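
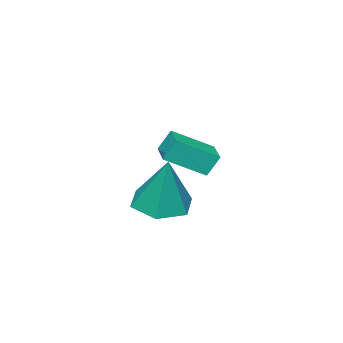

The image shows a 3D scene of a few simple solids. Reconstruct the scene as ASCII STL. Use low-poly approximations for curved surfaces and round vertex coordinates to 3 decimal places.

solid 
facet normal -0.182 -0.291 -0.939
outer loop
vertex 0.425 2.189 -2.277
vertex -0.458 2.659 -2.252
vertex 0.359 3.146 -2.561
endloop
endfacet
facet normal 0.975 0.122 0.185
outer loop
vertex 0.425 2.189 -2.277
vertex 0.359 3.146 -2.561
vertex -0.082 3.261 -0.308
endloop
endfacet
facet normal -0.182 -0.291 -0.939
outer loop
vertex 0.359 3.146 -2.561
vertex -0.458 2.659 -2.252
vertex -0.523 3.616 -2.536
endloop
endfacet
facet normal 0.471 0.881 0.047
outer loop
vertex 0.359 3.146 -2.561
vertex -0.523 3.616 -2.536
vertex -0.082 3.261 -0.308
endloop
endfacet
facet normal -0.182 -0.291 -0.939
outer loop
vertex -0.523 3.616 -2.536
vertex -0.458 2.659 -2.252
vertex -1.34 3.129 -2.227
endloop
endfacet
facet normal -0.435 0.872 0.225
outer loop
vertex -0.523 3.616 -2.536
vertex -1.34 3.129 -2.227
vertex -0.082 3.261 -0.308
endloop
endfacet
facet normal -0.181 -0.290 -0.940
outer loop
vertex -1.34 3.129 -2.227
vertex -0.458 2.659 -2.252
vertex -1.275 2.172 -1.944
endloop
endfacet
facet normal -0.835 0.103 0.540
outer loop
vertex -1.34 3.129 -2.227
vertex -1.275 2.172 -1.944
vertex -0.082 3.261 -0.308
endloop
endfacet
facet normal -0.181 -0.290 -0.940
outer loop
vertex -1.275 2.172 -1.944
vertex -0.458 2.659 -2.252
vertex -0.392 1.702 -1.969
endloop
endfacet
facet normal -0.330 -0.657 0.678
outer loop
vertex -1.275 2.172 -1.944
vertex -0.392 1.702 -1.969
vertex -0.082 3.261 -0.308
endloop
endfacet
facet normal -0.181 -0.290 -0.940
outer loop
vertex -0.392 1.702 -1.969
vertex -0.458 2.659 -2.252
vertex 0.425 2.189 -2.277
endloop
endfacet
facet normal 0.575 -0.648 0.500
outer loop
vertex -0.392 1.702 -1.969
vertex 0.425 2.189 -2.277
vertex -0.082 3.261 -0.308
endloop
endfacet
facet normal -0.652 0.585 -0.482
outer loop
vertex -4.804 1.201 -1.38
vertex -3.916 2.177 -1.398
vertex -4.494 0.904 -2.159
endloop
endfacet
facet normal -0.673 -0.739 0.014
outer loop
vertex -3.444 -0.037 -1.382
vertex -4.804 1.201 -1.38
vertex -4.494 0.904 -2.159
endloop
endfacet
facet normal -0.652 0.585 -0.483
outer loop
vertex -4.494 0.904 -2.159
vertex -3.916 2.177 -1.398
vertex -3.605 1.88 -2.178
endloop
endfacet
facet normal 0.348 -0.334 -0.876
outer loop
vertex -3.605 1.88 -2.178
vertex -3.444 -0.037 -1.382
vertex -4.494 0.904 -2.159
endloop
endfacet
facet normal -0.349 0.334 0.876
outer loop
vertex -4.804 1.201 -1.38
vertex -2.866 1.236 -0.621
vertex -3.916 2.177 -1.398
endloop
endfacet
facet normal -0.673 -0.739 0.013
outer loop
vertex -3.755 0.26 -0.602
vertex -4.804 1.201 -1.38
vertex -3.444 -0.037 -1.382
endloop
endfacet
facet normal -0.349 0.335 0.875
outer loop
vertex -3.755 0.26 -0.602
vertex -2.866 1.236 -0.621
vertex -4.804 1.201 -1.38
endloop
endfacet
facet normal 0.673 0.740 -0.013
outer loop
vertex -3.916 2.177 -1.398
vertex -2.866 1.236 -0.621
vertex -3.605 1.88 -2.178
endloop
endfacet
facet normal 0.349 -0.334 -0.875
outer loop
vertex -2.556 0.939 -1.4
vertex -3.444 -0.037 -1.382
vertex -3.605 1.88 -2.178
endloop
endfacet
facet normal 0.673 0.739 -0.014
outer loop
vertex -3.605 1.88 -2.178
vertex -2.866 1.236 -0.621
vertex -2.556 0.939 -1.4
endloop
endfacet
facet normal 0.652 -0.585 0.483
outer loop
vertex -2.556 0.939 -1.4
vertex -3.755 0.26 -0.602
vertex -3.444 -0.037 -1.382
endloop
endfacet
facet normal 0.652 -0.585 0.482
outer loop
vertex -2.866 1.236 -0.621
vertex -3.755 0.26 -0.602
vertex -2.556 0.939 -1.4
endloop
endfacet

endsolid


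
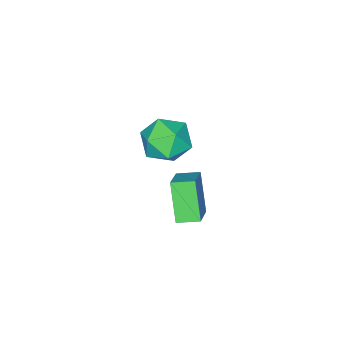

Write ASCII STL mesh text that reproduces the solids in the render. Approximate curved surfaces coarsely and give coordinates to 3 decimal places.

solid 
facet normal -0.717 -0.465 -0.520
outer loop
vertex 3.122 2.513 3.961
vertex 2.518 3.252 4.133
vertex 3.707 3.351 2.407
endloop
endfacet
facet normal 0.623 -0.762 -0.177
outer loop
vertex 4.782 4.048 3.187
vertex 3.122 2.513 3.961
vertex 3.707 3.351 2.407
endloop
endfacet
facet normal -0.717 -0.464 -0.520
outer loop
vertex 3.707 3.351 2.407
vertex 2.518 3.252 4.133
vertex 3.103 4.091 2.579
endloop
endfacet
facet normal 0.314 0.451 -0.836
outer loop
vertex 3.103 4.091 2.579
vertex 4.782 4.048 3.187
vertex 3.707 3.351 2.407
endloop
endfacet
facet normal -0.314 -0.451 0.836
outer loop
vertex 3.122 2.513 3.961
vertex 3.593 3.949 4.913
vertex 2.518 3.252 4.133
endloop
endfacet
facet normal 0.622 -0.762 -0.177
outer loop
vertex 4.197 3.209 4.741
vertex 3.122 2.513 3.961
vertex 4.782 4.048 3.187
endloop
endfacet
facet normal -0.314 -0.451 0.835
outer loop
vertex 4.197 3.209 4.741
vertex 3.593 3.949 4.913
vertex 3.122 2.513 3.961
endloop
endfacet
facet normal -0.623 0.762 0.177
outer loop
vertex 2.518 3.252 4.133
vertex 3.593 3.949 4.913
vertex 3.103 4.091 2.579
endloop
endfacet
facet normal 0.314 0.451 -0.835
outer loop
vertex 4.178 4.787 3.359
vertex 4.782 4.048 3.187
vertex 3.103 4.091 2.579
endloop
endfacet
facet normal -0.622 0.763 0.177
outer loop
vertex 3.103 4.091 2.579
vertex 3.593 3.949 4.913
vertex 4.178 4.787 3.359
endloop
endfacet
facet normal 0.716 0.464 0.520
outer loop
vertex 4.178 4.787 3.359
vertex 4.197 3.209 4.741
vertex 4.782 4.048 3.187
endloop
endfacet
facet normal 0.717 0.464 0.520
outer loop
vertex 3.593 3.949 4.913
vertex 4.197 3.209 4.741
vertex 4.178 4.787 3.359
endloop
endfacet
facet normal -0.447 0.716 0.536
outer loop
vertex -0.304 0.238 1.427
vertex -0.842 -0.62 2.125
vertex 0.258 -0.17 2.442
endloop
endfacet
facet normal 0.179 0.943 0.280
outer loop
vertex -0.304 0.238 1.427
vertex 0.258 -0.17 2.442
vertex 0.905 0.013 1.412
endloop
endfacet
facet normal 0.160 0.888 -0.431
outer loop
vertex -0.304 0.238 1.427
vertex 0.905 0.013 1.412
vertex 0.205 -0.324 0.458
endloop
endfacet
facet normal -0.478 0.627 -0.615
outer loop
vertex -0.304 0.238 1.427
vertex 0.205 -0.324 0.458
vertex -0.875 -0.715 0.899
endloop
endfacet
facet normal -0.853 0.521 -0.017
outer loop
vertex -0.304 0.238 1.427
vertex -0.875 -0.715 0.899
vertex -0.842 -0.62 2.125
endloop
endfacet
facet normal 0.688 0.505 0.522
outer loop
vertex 0.905 0.013 1.412
vertex 0.258 -0.17 2.442
vertex 1.115 -0.985 2.101
endloop
endfacet
facet normal -0.326 0.138 0.935
outer loop
vertex 0.258 -0.17 2.442
vertex -0.842 -0.62 2.125
vertex 0.035 -1.376 2.542
endloop
endfacet
facet normal -0.983 -0.179 0.040
outer loop
vertex -0.842 -0.62 2.125
vertex -0.875 -0.715 0.899
vertex -0.665 -1.713 1.588
endloop
endfacet
facet normal -0.376 -0.007 -0.927
outer loop
vertex -0.875 -0.715 0.899
vertex 0.205 -0.324 0.458
vertex -0.018 -1.53 0.558
endloop
endfacet
facet normal 0.657 0.415 -0.629
outer loop
vertex 0.205 -0.324 0.458
vertex 0.905 0.013 1.412
vertex 1.082 -1.08 0.875
endloop
endfacet
facet normal 0.478 -0.627 0.615
outer loop
vertex 0.544 -1.938 1.573
vertex 1.115 -0.985 2.101
vertex 0.035 -1.376 2.542
endloop
endfacet
facet normal -0.160 -0.888 0.431
outer loop
vertex 0.544 -1.938 1.573
vertex 0.035 -1.376 2.542
vertex -0.665 -1.713 1.588
endloop
endfacet
facet normal -0.179 -0.943 -0.280
outer loop
vertex 0.544 -1.938 1.573
vertex -0.665 -1.713 1.588
vertex -0.018 -1.53 0.558
endloop
endfacet
facet normal 0.447 -0.716 -0.536
outer loop
vertex 0.544 -1.938 1.573
vertex -0.018 -1.53 0.558
vertex 1.082 -1.08 0.875
endloop
endfacet
facet normal 0.853 -0.521 0.017
outer loop
vertex 0.544 -1.938 1.573
vertex 1.082 -1.08 0.875
vertex 1.115 -0.985 2.101
endloop
endfacet
facet normal 0.376 0.007 0.927
outer loop
vertex 0.035 -1.376 2.542
vertex 1.115 -0.985 2.101
vertex 0.258 -0.17 2.442
endloop
endfacet
facet normal -0.657 -0.415 0.629
outer loop
vertex -0.665 -1.713 1.588
vertex 0.035 -1.376 2.542
vertex -0.842 -0.62 2.125
endloop
endfacet
facet normal -0.688 -0.505 -0.522
outer loop
vertex -0.018 -1.53 0.558
vertex -0.665 -1.713 1.588
vertex -0.875 -0.715 0.899
endloop
endfacet
facet normal 0.326 -0.138 -0.935
outer loop
vertex 1.082 -1.08 0.875
vertex -0.018 -1.53 0.558
vertex 0.205 -0.324 0.458
endloop
endfacet
facet normal 0.983 0.179 -0.040
outer loop
vertex 1.115 -0.985 2.101
vertex 1.082 -1.08 0.875
vertex 0.905 0.013 1.412
endloop
endfacet

endsolid


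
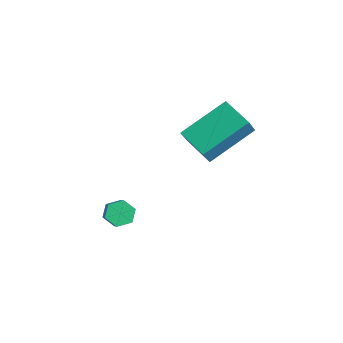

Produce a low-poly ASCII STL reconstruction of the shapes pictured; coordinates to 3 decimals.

solid 
facet normal -0.714 0.274 -0.645
outer loop
vertex -2.945 -0.729 -2.201
vertex -3.207 -0.449 -1.792
vertex -2.823 -0.19 -2.107
endloop
endfacet
facet normal 0.667 -0.021 -0.745
outer loop
vertex -2.945 -0.729 -2.201
vertex -2.823 -0.19 -2.107
vertex -2.211 -1.011 -1.536
endloop
endfacet
facet normal 0.665 -0.023 -0.746
outer loop
vertex -2.211 -1.011 -1.536
vertex -2.823 -0.19 -2.107
vertex -2.088 -0.473 -1.443
endloop
endfacet
facet normal 0.712 -0.275 0.646
outer loop
vertex -2.211 -1.011 -1.536
vertex -2.088 -0.473 -1.443
vertex -2.473 -0.731 -1.128
endloop
endfacet
facet normal -0.713 0.273 -0.645
outer loop
vertex -2.823 -0.19 -2.107
vertex -3.207 -0.449 -1.792
vertex -3.085 0.09 -1.699
endloop
endfacet
facet normal 0.523 0.822 -0.228
outer loop
vertex -2.823 -0.19 -2.107
vertex -3.085 0.09 -1.699
vertex -2.088 -0.473 -1.443
endloop
endfacet
facet normal 0.522 0.822 -0.228
outer loop
vertex -2.088 -0.473 -1.443
vertex -3.085 0.09 -1.699
vertex -2.35 -0.193 -1.034
endloop
endfacet
facet normal 0.713 -0.276 0.645
outer loop
vertex -2.088 -0.473 -1.443
vertex -2.35 -0.193 -1.034
vertex -2.473 -0.731 -1.128
endloop
endfacet
facet normal -0.713 0.273 -0.645
outer loop
vertex -3.085 0.09 -1.699
vertex -3.207 -0.449 -1.792
vertex -3.469 -0.169 -1.384
endloop
endfacet
facet normal -0.144 0.843 0.518
outer loop
vertex -3.085 0.09 -1.699
vertex -3.469 -0.169 -1.384
vertex -2.35 -0.193 -1.034
endloop
endfacet
facet normal -0.143 0.844 0.516
outer loop
vertex -2.35 -0.193 -1.034
vertex -3.469 -0.169 -1.384
vertex -2.735 -0.451 -0.719
endloop
endfacet
facet normal 0.713 -0.276 0.645
outer loop
vertex -2.35 -0.193 -1.034
vertex -2.735 -0.451 -0.719
vertex -2.473 -0.731 -1.128
endloop
endfacet
facet normal -0.712 0.275 -0.646
outer loop
vertex -3.469 -0.169 -1.384
vertex -3.207 -0.449 -1.792
vertex -3.592 -0.707 -1.477
endloop
endfacet
facet normal -0.666 0.023 0.745
outer loop
vertex -3.469 -0.169 -1.384
vertex -3.592 -0.707 -1.477
vertex -2.735 -0.451 -0.719
endloop
endfacet
facet normal -0.666 0.021 0.746
outer loop
vertex -2.735 -0.451 -0.719
vertex -3.592 -0.707 -1.477
vertex -2.857 -0.99 -0.813
endloop
endfacet
facet normal 0.714 -0.274 0.645
outer loop
vertex -2.735 -0.451 -0.719
vertex -2.857 -0.99 -0.813
vertex -2.473 -0.731 -1.128
endloop
endfacet
facet normal -0.713 0.276 -0.645
outer loop
vertex -3.592 -0.707 -1.477
vertex -3.207 -0.449 -1.792
vertex -3.33 -0.987 -1.886
endloop
endfacet
facet normal -0.522 -0.822 0.228
outer loop
vertex -3.592 -0.707 -1.477
vertex -3.33 -0.987 -1.886
vertex -2.857 -0.99 -0.813
endloop
endfacet
facet normal -0.523 -0.821 0.228
outer loop
vertex -2.857 -0.99 -0.813
vertex -3.33 -0.987 -1.886
vertex -2.595 -1.27 -1.221
endloop
endfacet
facet normal 0.713 -0.273 0.645
outer loop
vertex -2.857 -0.99 -0.813
vertex -2.595 -1.27 -1.221
vertex -2.473 -0.731 -1.128
endloop
endfacet
facet normal -0.713 0.276 -0.645
outer loop
vertex -3.33 -0.987 -1.886
vertex -3.207 -0.449 -1.792
vertex -2.945 -0.729 -2.201
endloop
endfacet
facet normal 0.143 -0.844 -0.517
outer loop
vertex -3.33 -0.987 -1.886
vertex -2.945 -0.729 -2.201
vertex -2.595 -1.27 -1.221
endloop
endfacet
facet normal 0.145 -0.844 -0.517
outer loop
vertex -2.595 -1.27 -1.221
vertex -2.945 -0.729 -2.201
vertex -2.211 -1.011 -1.536
endloop
endfacet
facet normal 0.713 -0.273 0.645
outer loop
vertex -2.595 -1.27 -1.221
vertex -2.211 -1.011 -1.536
vertex -2.473 -0.731 -1.128
endloop
endfacet
facet normal -0.942 -0.152 0.300
outer loop
vertex -3.194 3.939 2.579
vertex -3.537 4.413 1.743
vertex -3.226 2.107 1.553
endloop
endfacet
facet normal 0.336 -0.465 0.819
outer loop
vertex -1.983 2.307 1.157
vertex -3.194 3.939 2.579
vertex -3.226 2.107 1.553
endloop
endfacet
facet normal -0.942 -0.152 0.300
outer loop
vertex -3.226 2.107 1.553
vertex -3.537 4.413 1.743
vertex -3.569 2.581 0.717
endloop
endfacet
facet normal -0.015 -0.872 -0.488
outer loop
vertex -3.569 2.581 0.717
vertex -1.983 2.307 1.157
vertex -3.226 2.107 1.553
endloop
endfacet
facet normal 0.015 0.872 0.488
outer loop
vertex -3.194 3.939 2.579
vertex -2.294 4.613 1.347
vertex -3.537 4.413 1.743
endloop
endfacet
facet normal 0.336 -0.465 0.819
outer loop
vertex -1.951 4.139 2.183
vertex -3.194 3.939 2.579
vertex -1.983 2.307 1.157
endloop
endfacet
facet normal 0.015 0.872 0.488
outer loop
vertex -1.951 4.139 2.183
vertex -2.294 4.613 1.347
vertex -3.194 3.939 2.579
endloop
endfacet
facet normal -0.336 0.465 -0.819
outer loop
vertex -3.537 4.413 1.743
vertex -2.294 4.613 1.347
vertex -3.569 2.581 0.717
endloop
endfacet
facet normal -0.015 -0.872 -0.488
outer loop
vertex -2.326 2.781 0.321
vertex -1.983 2.307 1.157
vertex -3.569 2.581 0.717
endloop
endfacet
facet normal -0.336 0.465 -0.819
outer loop
vertex -3.569 2.581 0.717
vertex -2.294 4.613 1.347
vertex -2.326 2.781 0.321
endloop
endfacet
facet normal 0.942 0.152 -0.300
outer loop
vertex -2.326 2.781 0.321
vertex -1.951 4.139 2.183
vertex -1.983 2.307 1.157
endloop
endfacet
facet normal 0.942 0.152 -0.300
outer loop
vertex -2.294 4.613 1.347
vertex -1.951 4.139 2.183
vertex -2.326 2.781 0.321
endloop
endfacet

endsolid


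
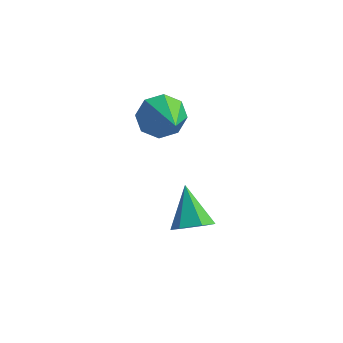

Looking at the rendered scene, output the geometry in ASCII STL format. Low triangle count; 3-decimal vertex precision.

solid 
facet normal -0.469 0.736 -0.488
outer loop
vertex -2.912 3.119 0.243
vertex -3.401 3.165 0.783
vertex -2.758 3.48 0.64
endloop
endfacet
facet normal 0.954 -0.092 -0.287
outer loop
vertex -2.912 3.119 0.243
vertex -2.758 3.48 0.64
vertex -2.619 1.935 1.597
endloop
endfacet
facet normal -0.469 0.736 -0.488
outer loop
vertex -2.758 3.48 0.64
vertex -3.401 3.165 0.783
vertex -2.981 3.657 1.121
endloop
endfacet
facet normal 0.906 0.278 0.318
outer loop
vertex -2.758 3.48 0.64
vertex -2.981 3.657 1.121
vertex -2.619 1.935 1.597
endloop
endfacet
facet normal -0.470 0.736 -0.488
outer loop
vertex -2.981 3.657 1.121
vertex -3.401 3.165 0.783
vertex -3.449 3.546 1.404
endloop
endfacet
facet normal 0.432 0.324 0.842
outer loop
vertex -2.981 3.657 1.121
vertex -3.449 3.546 1.404
vertex -2.619 1.935 1.597
endloop
endfacet
facet normal -0.468 0.737 -0.488
outer loop
vertex -3.449 3.546 1.404
vertex -3.401 3.165 0.783
vertex -3.89 3.212 1.323
endloop
endfacet
facet normal -0.194 0.018 0.981
outer loop
vertex -3.449 3.546 1.404
vertex -3.89 3.212 1.323
vertex -2.619 1.935 1.597
endloop
endfacet
facet normal -0.468 0.737 -0.488
outer loop
vertex -3.89 3.212 1.323
vertex -3.401 3.165 0.783
vertex -4.044 2.851 0.926
endloop
endfacet
facet normal -0.603 -0.460 0.652
outer loop
vertex -3.89 3.212 1.323
vertex -4.044 2.851 0.926
vertex -2.619 1.935 1.597
endloop
endfacet
facet normal -0.468 0.737 -0.487
outer loop
vertex -4.044 2.851 0.926
vertex -3.401 3.165 0.783
vertex -3.822 2.674 0.445
endloop
endfacet
facet normal -0.556 -0.830 0.049
outer loop
vertex -4.044 2.851 0.926
vertex -3.822 2.674 0.445
vertex -2.619 1.935 1.597
endloop
endfacet
facet normal -0.468 0.737 -0.487
outer loop
vertex -3.822 2.674 0.445
vertex -3.401 3.165 0.783
vertex -3.353 2.785 0.162
endloop
endfacet
facet normal -0.081 -0.875 -0.477
outer loop
vertex -3.822 2.674 0.445
vertex -3.353 2.785 0.162
vertex -2.619 1.935 1.597
endloop
endfacet
facet normal -0.469 0.737 -0.487
outer loop
vertex -3.353 2.785 0.162
vertex -3.401 3.165 0.783
vertex -2.912 3.119 0.243
endloop
endfacet
facet normal 0.544 -0.570 -0.616
outer loop
vertex -3.353 2.785 0.162
vertex -2.912 3.119 0.243
vertex -2.619 1.935 1.597
endloop
endfacet
facet normal 0.356 -0.635 -0.685
outer loop
vertex -1.511 1.982 -2.386
vertex -2.088 1.788 -2.506
vertex -1.849 2.264 -2.823
endloop
endfacet
facet normal 0.575 0.814 0.080
outer loop
vertex -1.511 1.982 -2.386
vertex -1.849 2.264 -2.823
vertex -2.572 2.652 -1.574
endloop
endfacet
facet normal 0.356 -0.635 -0.685
outer loop
vertex -1.849 2.264 -2.823
vertex -2.088 1.788 -2.506
vertex -2.426 2.07 -2.943
endloop
endfacet
facet normal -0.216 0.890 -0.401
outer loop
vertex -1.849 2.264 -2.823
vertex -2.426 2.07 -2.943
vertex -2.572 2.652 -1.574
endloop
endfacet
facet normal 0.356 -0.636 -0.685
outer loop
vertex -2.426 2.07 -2.943
vertex -2.088 1.788 -2.506
vertex -2.664 1.594 -2.625
endloop
endfacet
facet normal -0.923 0.308 -0.230
outer loop
vertex -2.426 2.07 -2.943
vertex -2.664 1.594 -2.625
vertex -2.572 2.652 -1.574
endloop
endfacet
facet normal 0.356 -0.636 -0.685
outer loop
vertex -2.664 1.594 -2.625
vertex -2.088 1.788 -2.506
vertex -2.327 1.312 -2.188
endloop
endfacet
facet normal -0.838 -0.347 0.422
outer loop
vertex -2.664 1.594 -2.625
vertex -2.327 1.312 -2.188
vertex -2.572 2.652 -1.574
endloop
endfacet
facet normal 0.355 -0.636 -0.685
outer loop
vertex -2.327 1.312 -2.188
vertex -2.088 1.788 -2.506
vertex -1.75 1.506 -2.069
endloop
endfacet
facet normal -0.044 -0.423 0.905
outer loop
vertex -2.327 1.312 -2.188
vertex -1.75 1.506 -2.069
vertex -2.572 2.652 -1.574
endloop
endfacet
facet normal 0.356 -0.635 -0.685
outer loop
vertex -1.75 1.506 -2.069
vertex -2.088 1.788 -2.506
vertex -1.511 1.982 -2.386
endloop
endfacet
facet normal 0.661 0.157 0.734
outer loop
vertex -1.75 1.506 -2.069
vertex -1.511 1.982 -2.386
vertex -2.572 2.652 -1.574
endloop
endfacet

endsolid


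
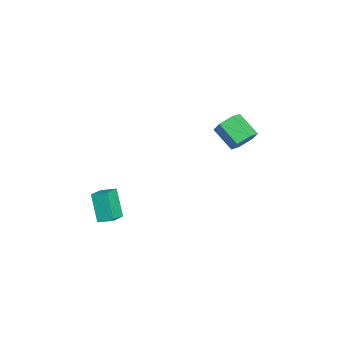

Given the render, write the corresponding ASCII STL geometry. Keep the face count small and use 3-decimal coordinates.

solid 
facet normal 0.617 0.569 -0.544
outer loop
vertex -1.401 3.882 -0.594
vertex -1.802 3.588 -1.357
vertex -2.115 4.331 -0.935
endloop
endfacet
facet normal 0.055 0.658 0.751
outer loop
vertex -1.401 3.882 -0.594
vertex -2.115 4.331 -0.935
vertex -2.437 2.926 0.319
endloop
endfacet
facet normal 0.056 0.658 0.751
outer loop
vertex -2.437 2.926 0.319
vertex -2.115 4.331 -0.935
vertex -3.152 3.375 -0.021
endloop
endfacet
facet normal -0.616 -0.569 0.544
outer loop
vertex -2.437 2.926 0.319
vertex -3.152 3.375 -0.021
vertex -2.838 2.632 -0.443
endloop
endfacet
facet normal 0.617 0.569 -0.544
outer loop
vertex -2.115 4.331 -0.935
vertex -1.802 3.588 -1.357
vertex -2.516 4.037 -1.697
endloop
endfacet
facet normal -0.652 0.756 0.051
outer loop
vertex -2.115 4.331 -0.935
vertex -2.516 4.037 -1.697
vertex -3.152 3.375 -0.021
endloop
endfacet
facet normal -0.652 0.756 0.051
outer loop
vertex -3.152 3.375 -0.021
vertex -2.516 4.037 -1.697
vertex -3.553 3.081 -0.784
endloop
endfacet
facet normal -0.617 -0.569 0.544
outer loop
vertex -3.152 3.375 -0.021
vertex -3.553 3.081 -0.784
vertex -2.838 2.632 -0.443
endloop
endfacet
facet normal 0.617 0.569 -0.544
outer loop
vertex -2.516 4.037 -1.697
vertex -1.802 3.588 -1.357
vertex -2.203 3.294 -2.119
endloop
endfacet
facet normal -0.708 0.099 -0.700
outer loop
vertex -2.516 4.037 -1.697
vertex -2.203 3.294 -2.119
vertex -3.553 3.081 -0.784
endloop
endfacet
facet normal -0.708 0.098 -0.700
outer loop
vertex -3.553 3.081 -0.784
vertex -2.203 3.294 -2.119
vertex -3.239 2.338 -1.206
endloop
endfacet
facet normal -0.617 -0.569 0.544
outer loop
vertex -3.553 3.081 -0.784
vertex -3.239 2.338 -1.206
vertex -2.838 2.632 -0.443
endloop
endfacet
facet normal 0.616 0.569 -0.544
outer loop
vertex -2.203 3.294 -2.119
vertex -1.802 3.588 -1.357
vertex -1.488 2.845 -1.779
endloop
endfacet
facet normal -0.056 -0.657 -0.751
outer loop
vertex -2.203 3.294 -2.119
vertex -1.488 2.845 -1.779
vertex -3.239 2.338 -1.206
endloop
endfacet
facet normal -0.055 -0.658 -0.751
outer loop
vertex -3.239 2.338 -1.206
vertex -1.488 2.845 -1.779
vertex -2.525 1.889 -0.865
endloop
endfacet
facet normal -0.617 -0.569 0.544
outer loop
vertex -3.239 2.338 -1.206
vertex -2.525 1.889 -0.865
vertex -2.838 2.632 -0.443
endloop
endfacet
facet normal 0.617 0.569 -0.544
outer loop
vertex -1.488 2.845 -1.779
vertex -1.802 3.588 -1.357
vertex -1.087 3.139 -1.016
endloop
endfacet
facet normal 0.652 -0.756 -0.051
outer loop
vertex -1.488 2.845 -1.779
vertex -1.087 3.139 -1.016
vertex -2.525 1.889 -0.865
endloop
endfacet
facet normal 0.652 -0.756 -0.051
outer loop
vertex -2.525 1.889 -0.865
vertex -1.087 3.139 -1.016
vertex -2.124 2.183 -0.103
endloop
endfacet
facet normal -0.617 -0.569 0.544
outer loop
vertex -2.525 1.889 -0.865
vertex -2.124 2.183 -0.103
vertex -2.838 2.632 -0.443
endloop
endfacet
facet normal 0.617 0.569 -0.544
outer loop
vertex -1.087 3.139 -1.016
vertex -1.802 3.588 -1.357
vertex -1.401 3.882 -0.594
endloop
endfacet
facet normal 0.707 -0.099 0.700
outer loop
vertex -1.087 3.139 -1.016
vertex -1.401 3.882 -0.594
vertex -2.124 2.183 -0.103
endloop
endfacet
facet normal 0.708 -0.099 0.699
outer loop
vertex -2.124 2.183 -0.103
vertex -1.401 3.882 -0.594
vertex -2.437 2.926 0.319
endloop
endfacet
facet normal -0.617 -0.569 0.544
outer loop
vertex -2.124 2.183 -0.103
vertex -2.437 2.926 0.319
vertex -2.838 2.632 -0.443
endloop
endfacet
facet normal -0.482 -0.183 0.857
outer loop
vertex 2.784 -4.833 -2.148
vertex 3.042 -3.969 -1.818
vertex 1.767 -4.35 -2.617
endloop
endfacet
facet normal -0.269 -0.900 -0.344
outer loop
vertex 2.658 -4.011 -4.202
vertex 2.784 -4.833 -2.148
vertex 1.767 -4.35 -2.617
endloop
endfacet
facet normal -0.482 -0.184 0.857
outer loop
vertex 1.767 -4.35 -2.617
vertex 3.042 -3.969 -1.818
vertex 2.024 -3.486 -2.287
endloop
endfacet
facet normal -0.834 0.395 -0.385
outer loop
vertex 2.024 -3.486 -2.287
vertex 2.658 -4.011 -4.202
vertex 1.767 -4.35 -2.617
endloop
endfacet
facet normal 0.834 -0.396 0.384
outer loop
vertex 2.784 -4.833 -2.148
vertex 3.933 -3.63 -3.403
vertex 3.042 -3.969 -1.818
endloop
endfacet
facet normal -0.269 -0.900 -0.344
outer loop
vertex 3.676 -4.494 -3.733
vertex 2.784 -4.833 -2.148
vertex 2.658 -4.011 -4.202
endloop
endfacet
facet normal 0.834 -0.395 0.385
outer loop
vertex 3.676 -4.494 -3.733
vertex 3.933 -3.63 -3.403
vertex 2.784 -4.833 -2.148
endloop
endfacet
facet normal 0.269 0.900 0.344
outer loop
vertex 3.042 -3.969 -1.818
vertex 3.933 -3.63 -3.403
vertex 2.024 -3.486 -2.287
endloop
endfacet
facet normal -0.834 0.396 -0.385
outer loop
vertex 2.916 -3.147 -3.872
vertex 2.658 -4.011 -4.202
vertex 2.024 -3.486 -2.287
endloop
endfacet
facet normal 0.269 0.900 0.344
outer loop
vertex 2.024 -3.486 -2.287
vertex 3.933 -3.63 -3.403
vertex 2.916 -3.147 -3.872
endloop
endfacet
facet normal 0.482 0.183 -0.857
outer loop
vertex 2.916 -3.147 -3.872
vertex 3.676 -4.494 -3.733
vertex 2.658 -4.011 -4.202
endloop
endfacet
facet normal 0.482 0.184 -0.857
outer loop
vertex 3.933 -3.63 -3.403
vertex 3.676 -4.494 -3.733
vertex 2.916 -3.147 -3.872
endloop
endfacet

endsolid


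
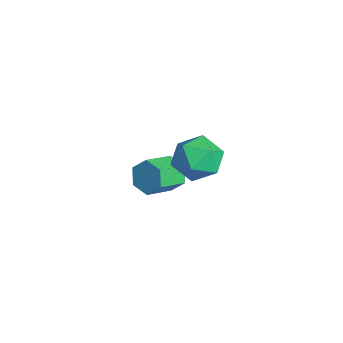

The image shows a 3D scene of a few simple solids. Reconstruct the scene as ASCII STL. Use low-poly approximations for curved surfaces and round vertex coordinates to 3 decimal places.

solid 
facet normal 0.004 0.073 0.997
outer loop
vertex 0.824 2.457 1.807
vertex 1.396 1.443 1.879
vertex 1.991 2.444 1.803
endloop
endfacet
facet normal 0.010 0.720 0.694
outer loop
vertex 0.824 2.457 1.807
vertex 1.991 2.444 1.803
vertex 1.413 3.153 1.077
endloop
endfacet
facet normal -0.568 0.774 0.280
outer loop
vertex 0.824 2.457 1.807
vertex 1.413 3.153 1.077
vertex 0.461 2.589 0.705
endloop
endfacet
facet normal -0.931 0.162 0.326
outer loop
vertex 0.824 2.457 1.807
vertex 0.461 2.589 0.705
vertex 0.451 1.532 1.201
endloop
endfacet
facet normal -0.578 -0.271 0.770
outer loop
vertex 0.824 2.457 1.807
vertex 0.451 1.532 1.201
vertex 1.396 1.443 1.879
endloop
endfacet
facet normal 0.587 0.761 0.276
outer loop
vertex 1.413 3.153 1.077
vertex 1.991 2.444 1.803
vertex 2.349 2.568 0.699
endloop
endfacet
facet normal 0.576 -0.284 0.766
outer loop
vertex 1.991 2.444 1.803
vertex 1.396 1.443 1.879
vertex 2.339 1.511 1.195
endloop
endfacet
facet normal -0.365 -0.841 0.398
outer loop
vertex 1.396 1.443 1.879
vertex 0.451 1.532 1.201
vertex 1.387 0.947 0.823
endloop
endfacet
facet normal -0.937 -0.141 -0.320
outer loop
vertex 0.451 1.532 1.201
vertex 0.461 2.589 0.705
vertex 0.809 1.656 0.097
endloop
endfacet
facet normal -0.349 0.850 -0.396
outer loop
vertex 0.461 2.589 0.705
vertex 1.413 3.153 1.077
vertex 1.404 2.657 0.021
endloop
endfacet
facet normal 0.931 -0.162 -0.326
outer loop
vertex 1.976 1.643 0.093
vertex 2.349 2.568 0.699
vertex 2.339 1.511 1.195
endloop
endfacet
facet normal 0.568 -0.774 -0.280
outer loop
vertex 1.976 1.643 0.093
vertex 2.339 1.511 1.195
vertex 1.387 0.947 0.823
endloop
endfacet
facet normal -0.010 -0.720 -0.694
outer loop
vertex 1.976 1.643 0.093
vertex 1.387 0.947 0.823
vertex 0.809 1.656 0.097
endloop
endfacet
facet normal -0.004 -0.073 -0.997
outer loop
vertex 1.976 1.643 0.093
vertex 0.809 1.656 0.097
vertex 1.404 2.657 0.021
endloop
endfacet
facet normal 0.578 0.271 -0.770
outer loop
vertex 1.976 1.643 0.093
vertex 1.404 2.657 0.021
vertex 2.349 2.568 0.699
endloop
endfacet
facet normal 0.937 0.141 0.320
outer loop
vertex 2.339 1.511 1.195
vertex 2.349 2.568 0.699
vertex 1.991 2.444 1.803
endloop
endfacet
facet normal 0.349 -0.850 0.396
outer loop
vertex 1.387 0.947 0.823
vertex 2.339 1.511 1.195
vertex 1.396 1.443 1.879
endloop
endfacet
facet normal -0.587 -0.761 -0.276
outer loop
vertex 0.809 1.656 0.097
vertex 1.387 0.947 0.823
vertex 0.451 1.532 1.201
endloop
endfacet
facet normal -0.576 0.284 -0.766
outer loop
vertex 1.404 2.657 0.021
vertex 0.809 1.656 0.097
vertex 0.461 2.589 0.705
endloop
endfacet
facet normal 0.365 0.841 -0.398
outer loop
vertex 2.349 2.568 0.699
vertex 1.404 2.657 0.021
vertex 1.413 3.153 1.077
endloop
endfacet
facet normal -0.434 0.805 -0.404
outer loop
vertex -2.935 2.295 -5.008
vertex -3.407 2.414 -4.263
vertex -2.61 2.8 -4.351
endloop
endfacet
facet normal 0.824 0.173 -0.540
outer loop
vertex -2.935 2.295 -5.008
vertex -2.61 2.8 -4.351
vertex -2.241 1.007 -4.362
endloop
endfacet
facet normal 0.824 0.173 -0.540
outer loop
vertex -2.241 1.007 -4.362
vertex -2.61 2.8 -4.351
vertex -1.916 1.511 -3.705
endloop
endfacet
facet normal 0.434 -0.806 0.403
outer loop
vertex -2.241 1.007 -4.362
vertex -1.916 1.511 -3.705
vertex -2.713 1.126 -3.617
endloop
endfacet
facet normal -0.434 0.805 -0.404
outer loop
vertex -2.61 2.8 -4.351
vertex -3.407 2.414 -4.263
vertex -3.082 2.919 -3.606
endloop
endfacet
facet normal 0.728 0.577 0.369
outer loop
vertex -2.61 2.8 -4.351
vertex -3.082 2.919 -3.606
vertex -1.916 1.511 -3.705
endloop
endfacet
facet normal 0.728 0.577 0.369
outer loop
vertex -1.916 1.511 -3.705
vertex -3.082 2.919 -3.606
vertex -2.388 1.63 -2.96
endloop
endfacet
facet normal 0.434 -0.806 0.403
outer loop
vertex -1.916 1.511 -3.705
vertex -2.388 1.63 -2.96
vertex -2.713 1.126 -3.617
endloop
endfacet
facet normal -0.434 0.805 -0.404
outer loop
vertex -3.082 2.919 -3.606
vertex -3.407 2.414 -4.263
vertex -3.879 2.533 -3.518
endloop
endfacet
facet normal -0.095 0.404 0.910
outer loop
vertex -3.082 2.919 -3.606
vertex -3.879 2.533 -3.518
vertex -2.388 1.63 -2.96
endloop
endfacet
facet normal -0.095 0.405 0.909
outer loop
vertex -2.388 1.63 -2.96
vertex -3.879 2.533 -3.518
vertex -3.185 1.245 -2.872
endloop
endfacet
facet normal 0.434 -0.806 0.403
outer loop
vertex -2.388 1.63 -2.96
vertex -3.185 1.245 -2.872
vertex -2.713 1.126 -3.617
endloop
endfacet
facet normal -0.434 0.806 -0.403
outer loop
vertex -3.879 2.533 -3.518
vertex -3.407 2.414 -4.263
vertex -4.204 2.029 -4.175
endloop
endfacet
facet normal -0.824 -0.173 0.540
outer loop
vertex -3.879 2.533 -3.518
vertex -4.204 2.029 -4.175
vertex -3.185 1.245 -2.872
endloop
endfacet
facet normal -0.824 -0.173 0.540
outer loop
vertex -3.185 1.245 -2.872
vertex -4.204 2.029 -4.175
vertex -3.51 0.74 -3.529
endloop
endfacet
facet normal 0.434 -0.805 0.404
outer loop
vertex -3.185 1.245 -2.872
vertex -3.51 0.74 -3.529
vertex -2.713 1.126 -3.617
endloop
endfacet
facet normal -0.434 0.806 -0.403
outer loop
vertex -4.204 2.029 -4.175
vertex -3.407 2.414 -4.263
vertex -3.732 1.91 -4.92
endloop
endfacet
facet normal -0.728 -0.577 -0.369
outer loop
vertex -4.204 2.029 -4.175
vertex -3.732 1.91 -4.92
vertex -3.51 0.74 -3.529
endloop
endfacet
facet normal -0.728 -0.577 -0.369
outer loop
vertex -3.51 0.74 -3.529
vertex -3.732 1.91 -4.92
vertex -3.038 0.621 -4.274
endloop
endfacet
facet normal 0.434 -0.805 0.404
outer loop
vertex -3.51 0.74 -3.529
vertex -3.038 0.621 -4.274
vertex -2.713 1.126 -3.617
endloop
endfacet
facet normal -0.434 0.806 -0.403
outer loop
vertex -3.732 1.91 -4.92
vertex -3.407 2.414 -4.263
vertex -2.935 2.295 -5.008
endloop
endfacet
facet normal 0.095 -0.405 -0.910
outer loop
vertex -3.732 1.91 -4.92
vertex -2.935 2.295 -5.008
vertex -3.038 0.621 -4.274
endloop
endfacet
facet normal 0.096 -0.405 -0.909
outer loop
vertex -3.038 0.621 -4.274
vertex -2.935 2.295 -5.008
vertex -2.241 1.007 -4.362
endloop
endfacet
facet normal 0.434 -0.805 0.404
outer loop
vertex -3.038 0.621 -4.274
vertex -2.241 1.007 -4.362
vertex -2.713 1.126 -3.617
endloop
endfacet

endsolid


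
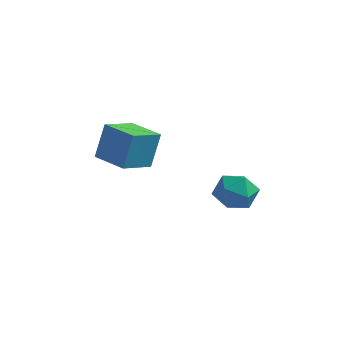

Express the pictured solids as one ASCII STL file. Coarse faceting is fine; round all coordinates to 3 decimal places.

solid 
facet normal -0.957 0.287 0.040
outer loop
vertex -3.254 0.026 -0.42
vertex -2.76 1.75 -0.947
vertex -3.497 -0.508 -2.395
endloop
endfacet
facet normal -0.264 -0.922 0.282
outer loop
vertex -1.62 -1.07 -2.473
vertex -3.254 0.026 -0.42
vertex -3.497 -0.508 -2.395
endloop
endfacet
facet normal -0.957 0.287 0.040
outer loop
vertex -3.497 -0.508 -2.395
vertex -2.76 1.75 -0.947
vertex -3.002 1.216 -2.922
endloop
endfacet
facet normal -0.117 -0.259 -0.959
outer loop
vertex -3.002 1.216 -2.922
vertex -1.62 -1.07 -2.473
vertex -3.497 -0.508 -2.395
endloop
endfacet
facet normal 0.117 0.259 0.959
outer loop
vertex -3.254 0.026 -0.42
vertex -0.883 1.188 -1.025
vertex -2.76 1.75 -0.947
endloop
endfacet
facet normal -0.265 -0.922 0.282
outer loop
vertex -1.378 -0.536 -0.498
vertex -3.254 0.026 -0.42
vertex -1.62 -1.07 -2.473
endloop
endfacet
facet normal 0.118 0.259 0.959
outer loop
vertex -1.378 -0.536 -0.498
vertex -0.883 1.188 -1.025
vertex -3.254 0.026 -0.42
endloop
endfacet
facet normal 0.264 0.922 -0.282
outer loop
vertex -2.76 1.75 -0.947
vertex -0.883 1.188 -1.025
vertex -3.002 1.216 -2.922
endloop
endfacet
facet normal -0.118 -0.259 -0.959
outer loop
vertex -1.126 0.654 -3.0
vertex -1.62 -1.07 -2.473
vertex -3.002 1.216 -2.922
endloop
endfacet
facet normal 0.265 0.922 -0.282
outer loop
vertex -3.002 1.216 -2.922
vertex -0.883 1.188 -1.025
vertex -1.126 0.654 -3.0
endloop
endfacet
facet normal 0.957 -0.286 -0.040
outer loop
vertex -1.126 0.654 -3.0
vertex -1.378 -0.536 -0.498
vertex -1.62 -1.07 -2.473
endloop
endfacet
facet normal 0.957 -0.287 -0.040
outer loop
vertex -0.883 1.188 -1.025
vertex -1.378 -0.536 -0.498
vertex -1.126 0.654 -3.0
endloop
endfacet
facet normal -0.639 0.595 0.486
outer loop
vertex 2.415 1.291 -3.695
vertex 2.641 0.715 -2.693
vertex 3.287 1.653 -2.992
endloop
endfacet
facet normal -0.340 0.939 -0.062
outer loop
vertex 2.415 1.291 -3.695
vertex 3.287 1.653 -2.992
vertex 3.442 1.632 -4.159
endloop
endfacet
facet normal -0.488 0.574 -0.658
outer loop
vertex 2.415 1.291 -3.695
vertex 3.442 1.632 -4.159
vertex 2.892 0.68 -4.582
endloop
endfacet
facet normal -0.879 0.006 -0.477
outer loop
vertex 2.415 1.291 -3.695
vertex 2.892 0.68 -4.582
vertex 2.397 0.114 -3.676
endloop
endfacet
facet normal -0.973 0.019 0.230
outer loop
vertex 2.415 1.291 -3.695
vertex 2.397 0.114 -3.676
vertex 2.641 0.715 -2.693
endloop
endfacet
facet normal 0.368 0.929 0.032
outer loop
vertex 3.442 1.632 -4.159
vertex 3.287 1.653 -2.992
vertex 4.303 1.266 -3.444
endloop
endfacet
facet normal -0.117 0.374 0.920
outer loop
vertex 3.287 1.653 -2.992
vertex 2.641 0.715 -2.693
vertex 3.808 0.7 -2.538
endloop
endfacet
facet normal -0.657 -0.559 0.505
outer loop
vertex 2.641 0.715 -2.693
vertex 2.397 0.114 -3.676
vertex 3.258 -0.252 -2.961
endloop
endfacet
facet normal -0.505 -0.580 -0.639
outer loop
vertex 2.397 0.114 -3.676
vertex 2.892 0.68 -4.582
vertex 3.413 -0.273 -4.128
endloop
endfacet
facet normal 0.128 0.340 -0.932
outer loop
vertex 2.892 0.68 -4.582
vertex 3.442 1.632 -4.159
vertex 4.059 0.665 -4.427
endloop
endfacet
facet normal 0.879 -0.006 0.477
outer loop
vertex 4.285 0.089 -3.425
vertex 4.303 1.266 -3.444
vertex 3.808 0.7 -2.538
endloop
endfacet
facet normal 0.488 -0.574 0.658
outer loop
vertex 4.285 0.089 -3.425
vertex 3.808 0.7 -2.538
vertex 3.258 -0.252 -2.961
endloop
endfacet
facet normal 0.340 -0.939 0.062
outer loop
vertex 4.285 0.089 -3.425
vertex 3.258 -0.252 -2.961
vertex 3.413 -0.273 -4.128
endloop
endfacet
facet normal 0.639 -0.595 -0.486
outer loop
vertex 4.285 0.089 -3.425
vertex 3.413 -0.273 -4.128
vertex 4.059 0.665 -4.427
endloop
endfacet
facet normal 0.973 -0.019 -0.230
outer loop
vertex 4.285 0.089 -3.425
vertex 4.059 0.665 -4.427
vertex 4.303 1.266 -3.444
endloop
endfacet
facet normal 0.505 0.580 0.639
outer loop
vertex 3.808 0.7 -2.538
vertex 4.303 1.266 -3.444
vertex 3.287 1.653 -2.992
endloop
endfacet
facet normal -0.128 -0.340 0.932
outer loop
vertex 3.258 -0.252 -2.961
vertex 3.808 0.7 -2.538
vertex 2.641 0.715 -2.693
endloop
endfacet
facet normal -0.368 -0.929 -0.032
outer loop
vertex 3.413 -0.273 -4.128
vertex 3.258 -0.252 -2.961
vertex 2.397 0.114 -3.676
endloop
endfacet
facet normal 0.117 -0.374 -0.920
outer loop
vertex 4.059 0.665 -4.427
vertex 3.413 -0.273 -4.128
vertex 2.892 0.68 -4.582
endloop
endfacet
facet normal 0.657 0.559 -0.505
outer loop
vertex 4.303 1.266 -3.444
vertex 4.059 0.665 -4.427
vertex 3.442 1.632 -4.159
endloop
endfacet

endsolid


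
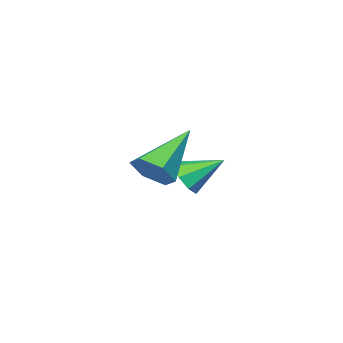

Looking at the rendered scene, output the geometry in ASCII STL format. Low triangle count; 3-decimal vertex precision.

solid 
facet normal 0.620 -0.574 -0.535
outer loop
vertex 1.5 -2.034 -3.819
vertex 1.161 -2.561 -3.647
vertex 1.131 -2.136 -4.137
endloop
endfacet
facet normal -0.035 0.963 -0.268
outer loop
vertex 1.5 -2.034 -3.819
vertex 1.131 -2.136 -4.137
vertex 0.379 -1.839 -2.973
endloop
endfacet
facet normal 0.620 -0.573 -0.535
outer loop
vertex 1.131 -2.136 -4.137
vertex 1.161 -2.561 -3.647
vertex 0.78 -2.487 -4.168
endloop
endfacet
facet normal -0.575 0.622 -0.531
outer loop
vertex 1.131 -2.136 -4.137
vertex 0.78 -2.487 -4.168
vertex 0.379 -1.839 -2.973
endloop
endfacet
facet normal 0.622 -0.571 -0.536
outer loop
vertex 0.78 -2.487 -4.168
vertex 1.161 -2.561 -3.647
vertex 0.653 -2.882 -3.894
endloop
endfacet
facet normal -0.936 0.060 -0.347
outer loop
vertex 0.78 -2.487 -4.168
vertex 0.653 -2.882 -3.894
vertex 0.379 -1.839 -2.973
endloop
endfacet
facet normal 0.622 -0.572 -0.535
outer loop
vertex 0.653 -2.882 -3.894
vertex 1.161 -2.561 -3.647
vertex 0.823 -3.089 -3.475
endloop
endfacet
facet normal -0.904 -0.391 0.174
outer loop
vertex 0.653 -2.882 -3.894
vertex 0.823 -3.089 -3.475
vertex 0.379 -1.839 -2.973
endloop
endfacet
facet normal 0.622 -0.572 -0.535
outer loop
vertex 0.823 -3.089 -3.475
vertex 1.161 -2.561 -3.647
vertex 1.191 -2.987 -3.156
endloop
endfacet
facet normal -0.500 -0.470 0.727
outer loop
vertex 0.823 -3.089 -3.475
vertex 1.191 -2.987 -3.156
vertex 0.379 -1.839 -2.973
endloop
endfacet
facet normal 0.621 -0.573 -0.535
outer loop
vertex 1.191 -2.987 -3.156
vertex 1.161 -2.561 -3.647
vertex 1.542 -2.635 -3.125
endloop
endfacet
facet normal 0.041 -0.129 0.991
outer loop
vertex 1.191 -2.987 -3.156
vertex 1.542 -2.635 -3.125
vertex 0.379 -1.839 -2.973
endloop
endfacet
facet normal 0.620 -0.574 -0.534
outer loop
vertex 1.542 -2.635 -3.125
vertex 1.161 -2.561 -3.647
vertex 1.67 -2.241 -3.4
endloop
endfacet
facet normal 0.402 0.433 0.807
outer loop
vertex 1.542 -2.635 -3.125
vertex 1.67 -2.241 -3.4
vertex 0.379 -1.839 -2.973
endloop
endfacet
facet normal 0.620 -0.574 -0.535
outer loop
vertex 1.67 -2.241 -3.4
vertex 1.161 -2.561 -3.647
vertex 1.5 -2.034 -3.819
endloop
endfacet
facet normal 0.370 0.884 0.287
outer loop
vertex 1.67 -2.241 -3.4
vertex 1.5 -2.034 -3.819
vertex 0.379 -1.839 -2.973
endloop
endfacet
facet normal 0.814 0.134 -0.566
outer loop
vertex 4.754 -0.186 -1.264
vertex 4.362 -0.149 -1.819
vertex 4.512 0.415 -1.47
endloop
endfacet
facet normal 0.183 0.384 0.905
outer loop
vertex 4.754 -0.186 -1.264
vertex 4.512 0.415 -1.47
vertex 2.898 -0.391 -0.801
endloop
endfacet
facet normal 0.814 0.134 -0.566
outer loop
vertex 4.512 0.415 -1.47
vertex 4.362 -0.149 -1.819
vertex 4.12 0.452 -2.025
endloop
endfacet
facet normal -0.328 0.899 0.292
outer loop
vertex 4.512 0.415 -1.47
vertex 4.12 0.452 -2.025
vertex 2.898 -0.391 -0.801
endloop
endfacet
facet normal 0.814 0.134 -0.565
outer loop
vertex 4.12 0.452 -2.025
vertex 4.362 -0.149 -1.819
vertex 3.971 -0.112 -2.374
endloop
endfacet
facet normal -0.765 0.473 -0.438
outer loop
vertex 4.12 0.452 -2.025
vertex 3.971 -0.112 -2.374
vertex 2.898 -0.391 -0.801
endloop
endfacet
facet normal 0.814 0.134 -0.565
outer loop
vertex 3.971 -0.112 -2.374
vertex 4.362 -0.149 -1.819
vertex 4.213 -0.713 -2.168
endloop
endfacet
facet normal -0.690 -0.467 -0.553
outer loop
vertex 3.971 -0.112 -2.374
vertex 4.213 -0.713 -2.168
vertex 2.898 -0.391 -0.801
endloop
endfacet
facet normal 0.814 0.135 -0.566
outer loop
vertex 4.213 -0.713 -2.168
vertex 4.362 -0.149 -1.819
vertex 4.605 -0.75 -1.613
endloop
endfacet
facet normal -0.178 -0.982 0.060
outer loop
vertex 4.213 -0.713 -2.168
vertex 4.605 -0.75 -1.613
vertex 2.898 -0.391 -0.801
endloop
endfacet
facet normal 0.814 0.135 -0.566
outer loop
vertex 4.605 -0.75 -1.613
vertex 4.362 -0.149 -1.819
vertex 4.754 -0.186 -1.264
endloop
endfacet
facet normal 0.258 -0.557 0.789
outer loop
vertex 4.605 -0.75 -1.613
vertex 4.754 -0.186 -1.264
vertex 2.898 -0.391 -0.801
endloop
endfacet

endsolid


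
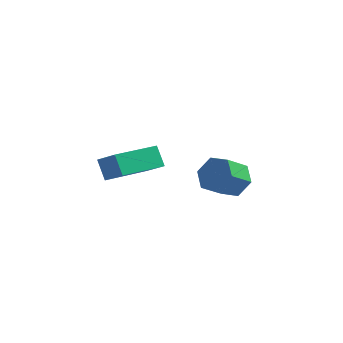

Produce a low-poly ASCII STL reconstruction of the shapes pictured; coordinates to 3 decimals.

solid 
facet normal 0.390 0.711 -0.585
outer loop
vertex 1.191 -0.432 3.543
vertex 0.464 -0.181 3.364
vertex 0.845 0.122 3.986
endloop
endfacet
facet normal 0.810 0.038 0.586
outer loop
vertex 1.191 -0.432 3.543
vertex 0.845 0.122 3.986
vertex 0.743 -1.251 4.215
endloop
endfacet
facet normal 0.810 0.038 0.586
outer loop
vertex 0.743 -1.251 4.215
vertex 0.845 0.122 3.986
vertex 0.396 -0.696 4.659
endloop
endfacet
facet normal -0.390 -0.711 0.584
outer loop
vertex 0.743 -1.251 4.215
vertex 0.396 -0.696 4.659
vertex 0.016 -0.999 4.036
endloop
endfacet
facet normal 0.390 0.711 -0.585
outer loop
vertex 0.845 0.122 3.986
vertex 0.464 -0.181 3.364
vertex 0.118 0.373 3.807
endloop
endfacet
facet normal 0.025 0.627 0.779
outer loop
vertex 0.845 0.122 3.986
vertex 0.118 0.373 3.807
vertex 0.396 -0.696 4.659
endloop
endfacet
facet normal 0.024 0.627 0.779
outer loop
vertex 0.396 -0.696 4.659
vertex 0.118 0.373 3.807
vertex -0.331 -0.445 4.479
endloop
endfacet
facet normal -0.390 -0.712 0.584
outer loop
vertex 0.396 -0.696 4.659
vertex -0.331 -0.445 4.479
vertex 0.016 -0.999 4.036
endloop
endfacet
facet normal 0.390 0.711 -0.585
outer loop
vertex 0.118 0.373 3.807
vertex 0.464 -0.181 3.364
vertex -0.263 0.071 3.185
endloop
endfacet
facet normal -0.784 0.590 0.194
outer loop
vertex 0.118 0.373 3.807
vertex -0.263 0.071 3.185
vertex -0.331 -0.445 4.479
endloop
endfacet
facet normal -0.785 0.588 0.193
outer loop
vertex -0.331 -0.445 4.479
vertex -0.263 0.071 3.185
vertex -0.711 -0.748 3.857
endloop
endfacet
facet normal -0.390 -0.712 0.585
outer loop
vertex -0.331 -0.445 4.479
vertex -0.711 -0.748 3.857
vertex 0.016 -0.999 4.036
endloop
endfacet
facet normal 0.390 0.711 -0.584
outer loop
vertex -0.263 0.071 3.185
vertex 0.464 -0.181 3.364
vertex 0.084 -0.484 2.741
endloop
endfacet
facet normal -0.810 -0.038 -0.586
outer loop
vertex -0.263 0.071 3.185
vertex 0.084 -0.484 2.741
vertex -0.711 -0.748 3.857
endloop
endfacet
facet normal -0.810 -0.037 -0.586
outer loop
vertex -0.711 -0.748 3.857
vertex 0.084 -0.484 2.741
vertex -0.365 -1.302 3.414
endloop
endfacet
facet normal -0.390 -0.711 0.585
outer loop
vertex -0.711 -0.748 3.857
vertex -0.365 -1.302 3.414
vertex 0.016 -0.999 4.036
endloop
endfacet
facet normal 0.390 0.712 -0.584
outer loop
vertex 0.084 -0.484 2.741
vertex 0.464 -0.181 3.364
vertex 0.811 -0.735 2.921
endloop
endfacet
facet normal -0.024 -0.627 -0.778
outer loop
vertex 0.084 -0.484 2.741
vertex 0.811 -0.735 2.921
vertex -0.365 -1.302 3.414
endloop
endfacet
facet normal -0.025 -0.627 -0.779
outer loop
vertex -0.365 -1.302 3.414
vertex 0.811 -0.735 2.921
vertex 0.362 -1.553 3.593
endloop
endfacet
facet normal -0.390 -0.711 0.585
outer loop
vertex -0.365 -1.302 3.414
vertex 0.362 -1.553 3.593
vertex 0.016 -0.999 4.036
endloop
endfacet
facet normal 0.390 0.712 -0.585
outer loop
vertex 0.811 -0.735 2.921
vertex 0.464 -0.181 3.364
vertex 1.191 -0.432 3.543
endloop
endfacet
facet normal 0.785 -0.589 -0.193
outer loop
vertex 0.811 -0.735 2.921
vertex 1.191 -0.432 3.543
vertex 0.362 -1.553 3.593
endloop
endfacet
facet normal 0.784 -0.589 -0.195
outer loop
vertex 0.362 -1.553 3.593
vertex 1.191 -0.432 3.543
vertex 0.743 -1.251 4.215
endloop
endfacet
facet normal -0.390 -0.711 0.585
outer loop
vertex 0.362 -1.553 3.593
vertex 0.743 -1.251 4.215
vertex 0.016 -0.999 4.036
endloop
endfacet
facet normal -0.455 0.369 0.811
outer loop
vertex -3.99 -0.452 3.869
vertex -3.059 1.308 3.591
vertex -4.827 -0.107 3.243
endloop
endfacet
facet normal -0.464 -0.875 0.138
outer loop
vertex -4.381 -0.468 2.449
vertex -3.99 -0.452 3.869
vertex -4.827 -0.107 3.243
endloop
endfacet
facet normal -0.454 0.368 0.811
outer loop
vertex -4.827 -0.107 3.243
vertex -3.059 1.308 3.591
vertex -3.896 1.652 2.966
endloop
endfacet
facet normal -0.760 0.313 -0.569
outer loop
vertex -3.896 1.652 2.966
vertex -4.381 -0.468 2.449
vertex -4.827 -0.107 3.243
endloop
endfacet
facet normal 0.761 -0.312 0.569
outer loop
vertex -3.99 -0.452 3.869
vertex -2.613 0.947 2.797
vertex -3.059 1.308 3.591
endloop
endfacet
facet normal -0.462 -0.876 0.137
outer loop
vertex -3.544 -0.812 3.074
vertex -3.99 -0.452 3.869
vertex -4.381 -0.468 2.449
endloop
endfacet
facet normal 0.761 -0.313 0.569
outer loop
vertex -3.544 -0.812 3.074
vertex -2.613 0.947 2.797
vertex -3.99 -0.452 3.869
endloop
endfacet
facet normal 0.463 0.876 -0.138
outer loop
vertex -3.059 1.308 3.591
vertex -2.613 0.947 2.797
vertex -3.896 1.652 2.966
endloop
endfacet
facet normal -0.761 0.313 -0.568
outer loop
vertex -3.45 1.292 2.171
vertex -4.381 -0.468 2.449
vertex -3.896 1.652 2.966
endloop
endfacet
facet normal 0.463 0.876 -0.137
outer loop
vertex -3.896 1.652 2.966
vertex -2.613 0.947 2.797
vertex -3.45 1.292 2.171
endloop
endfacet
facet normal 0.454 -0.368 -0.811
outer loop
vertex -3.45 1.292 2.171
vertex -3.544 -0.812 3.074
vertex -4.381 -0.468 2.449
endloop
endfacet
facet normal 0.455 -0.368 -0.811
outer loop
vertex -2.613 0.947 2.797
vertex -3.544 -0.812 3.074
vertex -3.45 1.292 2.171
endloop
endfacet

endsolid


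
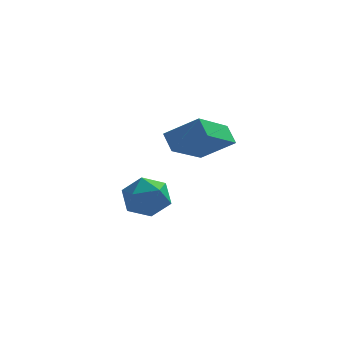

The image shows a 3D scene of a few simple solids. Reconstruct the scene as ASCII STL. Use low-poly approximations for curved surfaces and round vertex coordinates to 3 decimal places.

solid 
facet normal -0.830 0.066 -0.554
outer loop
vertex -1.287 -3.887 1.115
vertex -1.626 -3.401 1.681
vertex -0.513 -2.226 0.152
endloop
endfacet
facet normal 0.414 -0.593 -0.690
outer loop
vertex 0.666 -2.319 0.939
vertex -1.287 -3.887 1.115
vertex -0.513 -2.226 0.152
endloop
endfacet
facet normal -0.830 0.066 -0.554
outer loop
vertex -0.513 -2.226 0.152
vertex -1.626 -3.401 1.681
vertex -0.852 -1.74 0.718
endloop
endfacet
facet normal 0.374 0.802 -0.465
outer loop
vertex -0.852 -1.74 0.718
vertex 0.666 -2.319 0.939
vertex -0.513 -2.226 0.152
endloop
endfacet
facet normal -0.374 -0.802 0.465
outer loop
vertex -1.287 -3.887 1.115
vertex -0.447 -3.494 2.468
vertex -1.626 -3.401 1.681
endloop
endfacet
facet normal 0.414 -0.593 -0.690
outer loop
vertex -0.108 -3.98 1.902
vertex -1.287 -3.887 1.115
vertex 0.666 -2.319 0.939
endloop
endfacet
facet normal -0.374 -0.802 0.465
outer loop
vertex -0.108 -3.98 1.902
vertex -0.447 -3.494 2.468
vertex -1.287 -3.887 1.115
endloop
endfacet
facet normal -0.414 0.593 0.690
outer loop
vertex -1.626 -3.401 1.681
vertex -0.447 -3.494 2.468
vertex -0.852 -1.74 0.718
endloop
endfacet
facet normal 0.374 0.802 -0.465
outer loop
vertex 0.327 -1.833 1.505
vertex 0.666 -2.319 0.939
vertex -0.852 -1.74 0.718
endloop
endfacet
facet normal -0.414 0.593 0.690
outer loop
vertex -0.852 -1.74 0.718
vertex -0.447 -3.494 2.468
vertex 0.327 -1.833 1.505
endloop
endfacet
facet normal 0.830 -0.066 0.554
outer loop
vertex 0.327 -1.833 1.505
vertex -0.108 -3.98 1.902
vertex 0.666 -2.319 0.939
endloop
endfacet
facet normal 0.830 -0.066 0.554
outer loop
vertex -0.447 -3.494 2.468
vertex -0.108 -3.98 1.902
vertex 0.327 -1.833 1.505
endloop
endfacet
facet normal -0.603 0.472 0.643
outer loop
vertex -2.755 -0.362 -2.003
vertex -3.375 -1.09 -2.05
vertex -2.679 -1.095 -1.393
endloop
endfacet
facet normal 0.079 0.642 0.762
outer loop
vertex -2.755 -0.362 -2.003
vertex -2.679 -1.095 -1.393
vertex -1.894 -0.72 -1.79
endloop
endfacet
facet normal 0.344 0.925 0.164
outer loop
vertex -2.755 -0.362 -2.003
vertex -1.894 -0.72 -1.79
vertex -2.104 -0.482 -2.693
endloop
endfacet
facet normal -0.175 0.929 -0.327
outer loop
vertex -2.755 -0.362 -2.003
vertex -2.104 -0.482 -2.693
vertex -3.019 -0.711 -2.854
endloop
endfacet
facet normal -0.760 0.649 -0.030
outer loop
vertex -2.755 -0.362 -2.003
vertex -3.019 -0.711 -2.854
vertex -3.375 -1.09 -2.05
endloop
endfacet
facet normal 0.436 0.040 0.899
outer loop
vertex -1.894 -0.72 -1.79
vertex -2.679 -1.095 -1.393
vertex -1.981 -1.669 -1.706
endloop
endfacet
facet normal -0.668 -0.236 0.706
outer loop
vertex -2.679 -1.095 -1.393
vertex -3.375 -1.09 -2.05
vertex -2.896 -1.898 -1.867
endloop
endfacet
facet normal -0.922 0.050 -0.384
outer loop
vertex -3.375 -1.09 -2.05
vertex -3.019 -0.711 -2.854
vertex -3.106 -1.66 -2.77
endloop
endfacet
facet normal 0.026 0.503 -0.864
outer loop
vertex -3.019 -0.711 -2.854
vertex -2.104 -0.482 -2.693
vertex -2.321 -1.285 -3.167
endloop
endfacet
facet normal 0.865 0.497 -0.070
outer loop
vertex -2.104 -0.482 -2.693
vertex -1.894 -0.72 -1.79
vertex -1.625 -1.29 -2.51
endloop
endfacet
facet normal 0.175 -0.929 0.327
outer loop
vertex -2.245 -2.018 -2.557
vertex -1.981 -1.669 -1.706
vertex -2.896 -1.898 -1.867
endloop
endfacet
facet normal -0.344 -0.925 -0.164
outer loop
vertex -2.245 -2.018 -2.557
vertex -2.896 -1.898 -1.867
vertex -3.106 -1.66 -2.77
endloop
endfacet
facet normal -0.079 -0.642 -0.762
outer loop
vertex -2.245 -2.018 -2.557
vertex -3.106 -1.66 -2.77
vertex -2.321 -1.285 -3.167
endloop
endfacet
facet normal 0.603 -0.472 -0.643
outer loop
vertex -2.245 -2.018 -2.557
vertex -2.321 -1.285 -3.167
vertex -1.625 -1.29 -2.51
endloop
endfacet
facet normal 0.760 -0.649 0.030
outer loop
vertex -2.245 -2.018 -2.557
vertex -1.625 -1.29 -2.51
vertex -1.981 -1.669 -1.706
endloop
endfacet
facet normal -0.026 -0.503 0.864
outer loop
vertex -2.896 -1.898 -1.867
vertex -1.981 -1.669 -1.706
vertex -2.679 -1.095 -1.393
endloop
endfacet
facet normal -0.865 -0.497 0.070
outer loop
vertex -3.106 -1.66 -2.77
vertex -2.896 -1.898 -1.867
vertex -3.375 -1.09 -2.05
endloop
endfacet
facet normal -0.436 -0.040 -0.899
outer loop
vertex -2.321 -1.285 -3.167
vertex -3.106 -1.66 -2.77
vertex -3.019 -0.711 -2.854
endloop
endfacet
facet normal 0.668 0.236 -0.706
outer loop
vertex -1.625 -1.29 -2.51
vertex -2.321 -1.285 -3.167
vertex -2.104 -0.482 -2.693
endloop
endfacet
facet normal 0.922 -0.050 0.384
outer loop
vertex -1.981 -1.669 -1.706
vertex -1.625 -1.29 -2.51
vertex -1.894 -0.72 -1.79
endloop
endfacet

endsolid


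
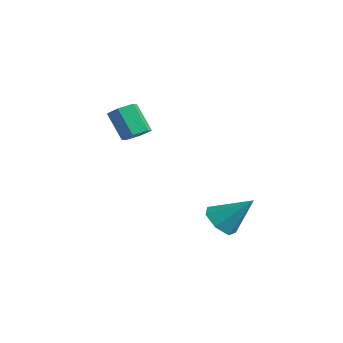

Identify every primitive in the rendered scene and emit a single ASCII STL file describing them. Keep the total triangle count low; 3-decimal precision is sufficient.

solid 
facet normal -0.527 -0.491 -0.693
outer loop
vertex 3.584 2.364 -2.259
vertex 3.155 1.852 -1.57
vertex 2.88 2.688 -1.953
endloop
endfacet
facet normal 0.292 0.911 -0.292
outer loop
vertex 3.584 2.364 -2.259
vertex 2.88 2.688 -1.953
vertex 4.205 2.828 -0.19
endloop
endfacet
facet normal -0.528 -0.491 -0.693
outer loop
vertex 2.88 2.688 -1.953
vertex 3.155 1.852 -1.57
vertex 2.383 2.382 -1.358
endloop
endfacet
facet normal -0.344 0.920 0.186
outer loop
vertex 2.88 2.688 -1.953
vertex 2.383 2.382 -1.358
vertex 4.205 2.828 -0.19
endloop
endfacet
facet normal -0.528 -0.491 -0.693
outer loop
vertex 2.383 2.382 -1.358
vertex 3.155 1.852 -1.57
vertex 2.468 1.677 -0.923
endloop
endfacet
facet normal -0.563 0.384 0.732
outer loop
vertex 2.383 2.382 -1.358
vertex 2.468 1.677 -0.923
vertex 4.205 2.828 -0.19
endloop
endfacet
facet normal -0.528 -0.490 -0.693
outer loop
vertex 2.468 1.677 -0.923
vertex 3.155 1.852 -1.57
vertex 3.069 1.103 -0.975
endloop
endfacet
facet normal -0.200 -0.294 0.935
outer loop
vertex 2.468 1.677 -0.923
vertex 3.069 1.103 -0.975
vertex 4.205 2.828 -0.19
endloop
endfacet
facet normal -0.528 -0.490 -0.693
outer loop
vertex 3.069 1.103 -0.975
vertex 3.155 1.852 -1.57
vertex 3.735 1.093 -1.475
endloop
endfacet
facet normal 0.473 -0.604 0.642
outer loop
vertex 3.069 1.103 -0.975
vertex 3.735 1.093 -1.475
vertex 4.205 2.828 -0.19
endloop
endfacet
facet normal -0.528 -0.490 -0.693
outer loop
vertex 3.735 1.093 -1.475
vertex 3.155 1.852 -1.57
vertex 3.964 1.654 -2.046
endloop
endfacet
facet normal 0.947 -0.311 0.074
outer loop
vertex 3.735 1.093 -1.475
vertex 3.964 1.654 -2.046
vertex 4.205 2.828 -0.19
endloop
endfacet
facet normal -0.528 -0.491 -0.693
outer loop
vertex 3.964 1.654 -2.046
vertex 3.155 1.852 -1.57
vertex 3.584 2.364 -2.259
endloop
endfacet
facet normal 0.867 0.362 -0.342
outer loop
vertex 3.964 1.654 -2.046
vertex 3.584 2.364 -2.259
vertex 4.205 2.828 -0.19
endloop
endfacet
facet normal 0.609 0.040 -0.792
outer loop
vertex -1.152 0.372 2.577
vertex -1.577 0.912 2.277
vertex -1.004 1.092 2.727
endloop
endfacet
facet normal 0.767 -0.278 0.578
outer loop
vertex -1.152 0.372 2.577
vertex -1.004 1.092 2.727
vertex -2.159 0.307 3.883
endloop
endfacet
facet normal 0.767 -0.278 0.578
outer loop
vertex -2.159 0.307 3.883
vertex -1.004 1.092 2.727
vertex -2.011 1.027 4.033
endloop
endfacet
facet normal -0.610 -0.039 0.791
outer loop
vertex -2.159 0.307 3.883
vertex -2.011 1.027 4.033
vertex -2.583 0.848 3.583
endloop
endfacet
facet normal 0.609 0.040 -0.792
outer loop
vertex -1.004 1.092 2.727
vertex -1.577 0.912 2.277
vertex -1.429 1.632 2.427
endloop
endfacet
facet normal 0.554 0.693 0.462
outer loop
vertex -1.004 1.092 2.727
vertex -1.429 1.632 2.427
vertex -2.011 1.027 4.033
endloop
endfacet
facet normal 0.556 0.691 0.462
outer loop
vertex -2.011 1.027 4.033
vertex -1.429 1.632 2.427
vertex -2.435 1.568 3.733
endloop
endfacet
facet normal -0.610 -0.039 0.791
outer loop
vertex -2.011 1.027 4.033
vertex -2.435 1.568 3.733
vertex -2.583 0.848 3.583
endloop
endfacet
facet normal 0.610 0.039 -0.791
outer loop
vertex -1.429 1.632 2.427
vertex -1.577 0.912 2.277
vertex -2.001 1.453 1.977
endloop
endfacet
facet normal -0.212 0.970 -0.116
outer loop
vertex -1.429 1.632 2.427
vertex -2.001 1.453 1.977
vertex -2.435 1.568 3.733
endloop
endfacet
facet normal -0.213 0.970 -0.116
outer loop
vertex -2.435 1.568 3.733
vertex -2.001 1.453 1.977
vertex -3.008 1.388 3.283
endloop
endfacet
facet normal -0.609 -0.040 0.792
outer loop
vertex -2.435 1.568 3.733
vertex -3.008 1.388 3.283
vertex -2.583 0.848 3.583
endloop
endfacet
facet normal 0.610 0.039 -0.791
outer loop
vertex -2.001 1.453 1.977
vertex -1.577 0.912 2.277
vertex -2.149 0.733 1.827
endloop
endfacet
facet normal -0.767 0.278 -0.578
outer loop
vertex -2.001 1.453 1.977
vertex -2.149 0.733 1.827
vertex -3.008 1.388 3.283
endloop
endfacet
facet normal -0.767 0.278 -0.578
outer loop
vertex -3.008 1.388 3.283
vertex -2.149 0.733 1.827
vertex -3.156 0.668 3.133
endloop
endfacet
facet normal -0.609 -0.040 0.792
outer loop
vertex -3.008 1.388 3.283
vertex -3.156 0.668 3.133
vertex -2.583 0.848 3.583
endloop
endfacet
facet normal 0.610 0.039 -0.791
outer loop
vertex -2.149 0.733 1.827
vertex -1.577 0.912 2.277
vertex -1.725 0.192 2.127
endloop
endfacet
facet normal -0.555 -0.691 -0.462
outer loop
vertex -2.149 0.733 1.827
vertex -1.725 0.192 2.127
vertex -3.156 0.668 3.133
endloop
endfacet
facet normal -0.555 -0.693 -0.461
outer loop
vertex -3.156 0.668 3.133
vertex -1.725 0.192 2.127
vertex -2.731 0.128 3.433
endloop
endfacet
facet normal -0.609 -0.040 0.792
outer loop
vertex -3.156 0.668 3.133
vertex -2.731 0.128 3.433
vertex -2.583 0.848 3.583
endloop
endfacet
facet normal 0.609 0.040 -0.792
outer loop
vertex -1.725 0.192 2.127
vertex -1.577 0.912 2.277
vertex -1.152 0.372 2.577
endloop
endfacet
facet normal 0.213 -0.970 0.117
outer loop
vertex -1.725 0.192 2.127
vertex -1.152 0.372 2.577
vertex -2.731 0.128 3.433
endloop
endfacet
facet normal 0.213 -0.970 0.116
outer loop
vertex -2.731 0.128 3.433
vertex -1.152 0.372 2.577
vertex -2.159 0.307 3.883
endloop
endfacet
facet normal -0.610 -0.039 0.791
outer loop
vertex -2.731 0.128 3.433
vertex -2.159 0.307 3.883
vertex -2.583 0.848 3.583
endloop
endfacet

endsolid


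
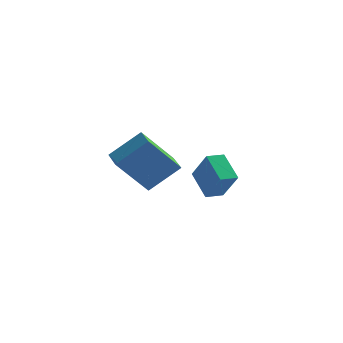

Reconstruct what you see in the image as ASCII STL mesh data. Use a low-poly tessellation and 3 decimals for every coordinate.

solid 
facet normal -0.586 -0.266 0.766
outer loop
vertex -0.164 -4.352 4.489
vertex -0.707 -3.138 4.495
vertex -1.438 -4.916 3.318
endloop
endfacet
facet normal 0.408 -0.913 -0.005
outer loop
vertex -0.173 -4.342 1.665
vertex -0.164 -4.352 4.489
vertex -1.438 -4.916 3.318
endloop
endfacet
facet normal -0.586 -0.266 0.766
outer loop
vertex -1.438 -4.916 3.318
vertex -0.707 -3.138 4.495
vertex -1.981 -3.702 3.324
endloop
endfacet
facet normal -0.700 -0.310 -0.643
outer loop
vertex -1.981 -3.702 3.324
vertex -0.173 -4.342 1.665
vertex -1.438 -4.916 3.318
endloop
endfacet
facet normal 0.700 0.310 0.643
outer loop
vertex -0.164 -4.352 4.489
vertex 0.558 -2.564 2.842
vertex -0.707 -3.138 4.495
endloop
endfacet
facet normal 0.408 -0.913 -0.005
outer loop
vertex 1.101 -3.778 2.836
vertex -0.164 -4.352 4.489
vertex -0.173 -4.342 1.665
endloop
endfacet
facet normal 0.700 0.310 0.643
outer loop
vertex 1.101 -3.778 2.836
vertex 0.558 -2.564 2.842
vertex -0.164 -4.352 4.489
endloop
endfacet
facet normal -0.408 0.913 0.005
outer loop
vertex -0.707 -3.138 4.495
vertex 0.558 -2.564 2.842
vertex -1.981 -3.702 3.324
endloop
endfacet
facet normal -0.700 -0.310 -0.643
outer loop
vertex -0.716 -3.128 1.671
vertex -0.173 -4.342 1.665
vertex -1.981 -3.702 3.324
endloop
endfacet
facet normal -0.408 0.913 0.005
outer loop
vertex -1.981 -3.702 3.324
vertex 0.558 -2.564 2.842
vertex -0.716 -3.128 1.671
endloop
endfacet
facet normal 0.586 0.266 -0.766
outer loop
vertex -0.716 -3.128 1.671
vertex 1.101 -3.778 2.836
vertex -0.173 -4.342 1.665
endloop
endfacet
facet normal 0.586 0.266 -0.766
outer loop
vertex 0.558 -2.564 2.842
vertex 1.101 -3.778 2.836
vertex -0.716 -3.128 1.671
endloop
endfacet
facet normal -0.491 0.664 0.564
outer loop
vertex 1.395 1.018 1.518
vertex 2.091 1.613 1.424
vertex 0.639 1.677 0.084
endloop
endfacet
facet normal -0.757 -0.646 0.102
outer loop
vertex 1.429 0.607 -0.824
vertex 1.395 1.018 1.518
vertex 0.639 1.677 0.084
endloop
endfacet
facet normal -0.491 0.664 0.564
outer loop
vertex 0.639 1.677 0.084
vertex 2.091 1.613 1.424
vertex 1.334 2.271 -0.01
endloop
endfacet
facet normal -0.432 0.376 -0.819
outer loop
vertex 1.334 2.271 -0.01
vertex 1.429 0.607 -0.824
vertex 0.639 1.677 0.084
endloop
endfacet
facet normal 0.432 -0.376 0.819
outer loop
vertex 1.395 1.018 1.518
vertex 2.881 0.543 0.516
vertex 2.091 1.613 1.424
endloop
endfacet
facet normal -0.756 -0.646 0.102
outer loop
vertex 2.186 -0.051 0.61
vertex 1.395 1.018 1.518
vertex 1.429 0.607 -0.824
endloop
endfacet
facet normal 0.432 -0.376 0.819
outer loop
vertex 2.186 -0.051 0.61
vertex 2.881 0.543 0.516
vertex 1.395 1.018 1.518
endloop
endfacet
facet normal 0.756 0.646 -0.103
outer loop
vertex 2.091 1.613 1.424
vertex 2.881 0.543 0.516
vertex 1.334 2.271 -0.01
endloop
endfacet
facet normal -0.432 0.376 -0.820
outer loop
vertex 2.125 1.202 -0.918
vertex 1.429 0.607 -0.824
vertex 1.334 2.271 -0.01
endloop
endfacet
facet normal 0.756 0.646 -0.102
outer loop
vertex 1.334 2.271 -0.01
vertex 2.881 0.543 0.516
vertex 2.125 1.202 -0.918
endloop
endfacet
facet normal 0.491 -0.664 -0.564
outer loop
vertex 2.125 1.202 -0.918
vertex 2.186 -0.051 0.61
vertex 1.429 0.607 -0.824
endloop
endfacet
facet normal 0.491 -0.664 -0.564
outer loop
vertex 2.881 0.543 0.516
vertex 2.186 -0.051 0.61
vertex 2.125 1.202 -0.918
endloop
endfacet

endsolid


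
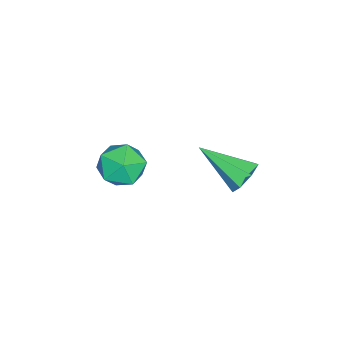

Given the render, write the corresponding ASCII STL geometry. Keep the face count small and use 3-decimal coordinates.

solid 
facet normal -0.834 -0.085 0.545
outer loop
vertex 0.793 0.971 -2.914
vertex 0.985 0.159 -2.746
vertex 1.26 0.778 -2.229
endloop
endfacet
facet normal -0.585 0.584 0.563
outer loop
vertex 0.793 0.971 -2.914
vertex 1.26 0.778 -2.229
vertex 1.468 1.449 -2.709
endloop
endfacet
facet normal -0.553 0.826 -0.107
outer loop
vertex 0.793 0.971 -2.914
vertex 1.468 1.449 -2.709
vertex 1.322 1.246 -3.523
endloop
endfacet
facet normal -0.783 0.309 -0.540
outer loop
vertex 0.793 0.971 -2.914
vertex 1.322 1.246 -3.523
vertex 1.023 0.448 -3.546
endloop
endfacet
facet normal -0.957 -0.255 -0.138
outer loop
vertex 0.793 0.971 -2.914
vertex 1.023 0.448 -3.546
vertex 0.985 0.159 -2.746
endloop
endfacet
facet normal 0.080 0.563 0.822
outer loop
vertex 1.468 1.449 -2.709
vertex 1.26 0.778 -2.229
vertex 2.077 0.932 -2.414
endloop
endfacet
facet normal -0.325 -0.517 0.792
outer loop
vertex 1.26 0.778 -2.229
vertex 0.985 0.159 -2.746
vertex 1.778 0.134 -2.437
endloop
endfacet
facet normal -0.523 -0.794 -0.311
outer loop
vertex 0.985 0.159 -2.746
vertex 1.023 0.448 -3.546
vertex 1.632 -0.069 -3.251
endloop
endfacet
facet normal -0.240 0.118 -0.963
outer loop
vertex 1.023 0.448 -3.546
vertex 1.322 1.246 -3.523
vertex 1.84 0.602 -3.731
endloop
endfacet
facet normal 0.132 0.956 -0.262
outer loop
vertex 1.322 1.246 -3.523
vertex 1.468 1.449 -2.709
vertex 2.115 1.221 -3.214
endloop
endfacet
facet normal 0.783 -0.309 0.540
outer loop
vertex 2.307 0.409 -3.046
vertex 2.077 0.932 -2.414
vertex 1.778 0.134 -2.437
endloop
endfacet
facet normal 0.553 -0.826 0.107
outer loop
vertex 2.307 0.409 -3.046
vertex 1.778 0.134 -2.437
vertex 1.632 -0.069 -3.251
endloop
endfacet
facet normal 0.585 -0.584 -0.563
outer loop
vertex 2.307 0.409 -3.046
vertex 1.632 -0.069 -3.251
vertex 1.84 0.602 -3.731
endloop
endfacet
facet normal 0.834 0.085 -0.545
outer loop
vertex 2.307 0.409 -3.046
vertex 1.84 0.602 -3.731
vertex 2.115 1.221 -3.214
endloop
endfacet
facet normal 0.957 0.255 0.138
outer loop
vertex 2.307 0.409 -3.046
vertex 2.115 1.221 -3.214
vertex 2.077 0.932 -2.414
endloop
endfacet
facet normal 0.240 -0.118 0.963
outer loop
vertex 1.778 0.134 -2.437
vertex 2.077 0.932 -2.414
vertex 1.26 0.778 -2.229
endloop
endfacet
facet normal -0.132 -0.956 0.262
outer loop
vertex 1.632 -0.069 -3.251
vertex 1.778 0.134 -2.437
vertex 0.985 0.159 -2.746
endloop
endfacet
facet normal -0.080 -0.563 -0.822
outer loop
vertex 1.84 0.602 -3.731
vertex 1.632 -0.069 -3.251
vertex 1.023 0.448 -3.546
endloop
endfacet
facet normal 0.325 0.517 -0.792
outer loop
vertex 2.115 1.221 -3.214
vertex 1.84 0.602 -3.731
vertex 1.322 1.246 -3.523
endloop
endfacet
facet normal 0.523 0.794 0.311
outer loop
vertex 2.077 0.932 -2.414
vertex 2.115 1.221 -3.214
vertex 1.468 1.449 -2.709
endloop
endfacet
facet normal 0.085 0.854 -0.514
outer loop
vertex 2.021 4.745 -1.774
vertex 1.721 4.487 -2.252
vertex 1.486 4.8 -1.771
endloop
endfacet
facet normal 0.028 0.215 0.976
outer loop
vertex 2.021 4.745 -1.774
vertex 1.486 4.8 -1.771
vertex 1.579 3.053 -1.388
endloop
endfacet
facet normal 0.084 0.853 -0.514
outer loop
vertex 1.486 4.8 -1.771
vertex 1.721 4.487 -2.252
vertex 1.128 4.619 -2.13
endloop
endfacet
facet normal -0.731 0.109 0.674
outer loop
vertex 1.486 4.8 -1.771
vertex 1.128 4.619 -2.13
vertex 1.579 3.053 -1.388
endloop
endfacet
facet normal 0.084 0.853 -0.515
outer loop
vertex 1.128 4.619 -2.13
vertex 1.721 4.487 -2.252
vertex 1.216 4.339 -2.58
endloop
endfacet
facet normal -0.959 -0.282 -0.012
outer loop
vertex 1.128 4.619 -2.13
vertex 1.216 4.339 -2.58
vertex 1.579 3.053 -1.388
endloop
endfacet
facet normal 0.084 0.854 -0.514
outer loop
vertex 1.216 4.339 -2.58
vertex 1.721 4.487 -2.252
vertex 1.685 4.17 -2.784
endloop
endfacet
facet normal -0.486 -0.664 -0.568
outer loop
vertex 1.216 4.339 -2.58
vertex 1.685 4.17 -2.784
vertex 1.579 3.053 -1.388
endloop
endfacet
facet normal 0.085 0.853 -0.514
outer loop
vertex 1.685 4.17 -2.784
vertex 1.721 4.487 -2.252
vertex 2.181 4.24 -2.586
endloop
endfacet
facet normal 0.334 -0.748 -0.573
outer loop
vertex 1.685 4.17 -2.784
vertex 2.181 4.24 -2.586
vertex 1.579 3.053 -1.388
endloop
endfacet
facet normal 0.085 0.853 -0.515
outer loop
vertex 2.181 4.24 -2.586
vertex 1.721 4.487 -2.252
vertex 2.33 4.496 -2.137
endloop
endfacet
facet normal 0.882 -0.471 -0.024
outer loop
vertex 2.181 4.24 -2.586
vertex 2.33 4.496 -2.137
vertex 1.579 3.053 -1.388
endloop
endfacet
facet normal 0.084 0.854 -0.514
outer loop
vertex 2.33 4.496 -2.137
vertex 1.721 4.487 -2.252
vertex 2.021 4.745 -1.774
endloop
endfacet
facet normal 0.746 -0.043 0.665
outer loop
vertex 2.33 4.496 -2.137
vertex 2.021 4.745 -1.774
vertex 1.579 3.053 -1.388
endloop
endfacet

endsolid


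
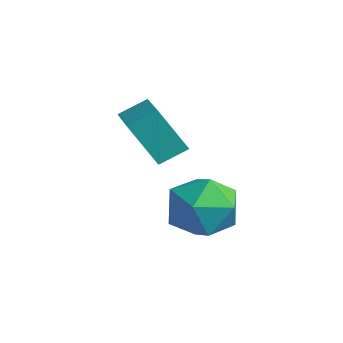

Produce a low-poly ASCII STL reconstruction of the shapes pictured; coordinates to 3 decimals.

solid 
facet normal -0.280 0.605 0.745
outer loop
vertex -0.257 -0.345 2.003
vertex -1.031 -0.903 2.165
vertex -0.199 -1.084 2.625
endloop
endfacet
facet normal 0.429 0.601 0.674
outer loop
vertex -0.257 -0.345 2.003
vertex -0.199 -1.084 2.625
vertex 0.527 -0.912 2.01
endloop
endfacet
facet normal 0.586 0.810 0.010
outer loop
vertex -0.257 -0.345 2.003
vertex 0.527 -0.912 2.01
vertex 0.145 -0.625 1.169
endloop
endfacet
facet normal -0.028 0.944 -0.330
outer loop
vertex -0.257 -0.345 2.003
vertex 0.145 -0.625 1.169
vertex -0.818 -0.62 1.264
endloop
endfacet
facet normal -0.563 0.817 0.123
outer loop
vertex -0.257 -0.345 2.003
vertex -0.818 -0.62 1.264
vertex -1.031 -0.903 2.165
endloop
endfacet
facet normal 0.654 -0.071 0.753
outer loop
vertex 0.527 -0.912 2.01
vertex -0.199 -1.084 2.625
vertex 0.238 -1.82 2.176
endloop
endfacet
facet normal -0.494 -0.065 0.867
outer loop
vertex -0.199 -1.084 2.625
vertex -1.031 -0.903 2.165
vertex -0.725 -1.815 2.271
endloop
endfacet
facet normal -0.951 0.277 -0.138
outer loop
vertex -1.031 -0.903 2.165
vertex -0.818 -0.62 1.264
vertex -1.107 -1.528 1.43
endloop
endfacet
facet normal -0.084 0.482 -0.872
outer loop
vertex -0.818 -0.62 1.264
vertex 0.145 -0.625 1.169
vertex -0.381 -1.356 0.815
endloop
endfacet
facet normal 0.908 0.267 -0.321
outer loop
vertex 0.145 -0.625 1.169
vertex 0.527 -0.912 2.01
vertex 0.451 -1.537 1.275
endloop
endfacet
facet normal 0.028 -0.944 0.330
outer loop
vertex -0.323 -2.095 1.437
vertex 0.238 -1.82 2.176
vertex -0.725 -1.815 2.271
endloop
endfacet
facet normal -0.586 -0.810 -0.010
outer loop
vertex -0.323 -2.095 1.437
vertex -0.725 -1.815 2.271
vertex -1.107 -1.528 1.43
endloop
endfacet
facet normal -0.429 -0.601 -0.674
outer loop
vertex -0.323 -2.095 1.437
vertex -1.107 -1.528 1.43
vertex -0.381 -1.356 0.815
endloop
endfacet
facet normal 0.280 -0.605 -0.745
outer loop
vertex -0.323 -2.095 1.437
vertex -0.381 -1.356 0.815
vertex 0.451 -1.537 1.275
endloop
endfacet
facet normal 0.563 -0.817 -0.123
outer loop
vertex -0.323 -2.095 1.437
vertex 0.451 -1.537 1.275
vertex 0.238 -1.82 2.176
endloop
endfacet
facet normal 0.084 -0.482 0.872
outer loop
vertex -0.725 -1.815 2.271
vertex 0.238 -1.82 2.176
vertex -0.199 -1.084 2.625
endloop
endfacet
facet normal -0.908 -0.267 0.321
outer loop
vertex -1.107 -1.528 1.43
vertex -0.725 -1.815 2.271
vertex -1.031 -0.903 2.165
endloop
endfacet
facet normal -0.654 0.071 -0.753
outer loop
vertex -0.381 -1.356 0.815
vertex -1.107 -1.528 1.43
vertex -0.818 -0.62 1.264
endloop
endfacet
facet normal 0.494 0.065 -0.867
outer loop
vertex 0.451 -1.537 1.275
vertex -0.381 -1.356 0.815
vertex 0.145 -0.625 1.169
endloop
endfacet
facet normal 0.951 -0.277 0.138
outer loop
vertex 0.238 -1.82 2.176
vertex 0.451 -1.537 1.275
vertex 0.527 -0.912 2.01
endloop
endfacet
facet normal -0.366 -0.381 0.849
outer loop
vertex -1.902 -1.425 4.19
vertex -3.114 -0.945 3.882
vertex -2.082 -2.133 3.795
endloop
endfacet
facet normal 0.905 -0.358 0.229
outer loop
vertex -1.566 -1.595 2.598
vertex -1.902 -1.425 4.19
vertex -2.082 -2.133 3.795
endloop
endfacet
facet normal -0.366 -0.381 0.849
outer loop
vertex -2.082 -2.133 3.795
vertex -3.114 -0.945 3.882
vertex -3.295 -1.652 3.487
endloop
endfacet
facet normal -0.217 -0.852 -0.476
outer loop
vertex -3.295 -1.652 3.487
vertex -1.566 -1.595 2.598
vertex -2.082 -2.133 3.795
endloop
endfacet
facet normal 0.216 0.852 0.476
outer loop
vertex -1.902 -1.425 4.19
vertex -2.598 -0.407 2.685
vertex -3.114 -0.945 3.882
endloop
endfacet
facet normal 0.904 -0.360 0.229
outer loop
vertex -1.385 -0.888 2.993
vertex -1.902 -1.425 4.19
vertex -1.566 -1.595 2.598
endloop
endfacet
facet normal 0.217 0.852 0.476
outer loop
vertex -1.385 -0.888 2.993
vertex -2.598 -0.407 2.685
vertex -1.902 -1.425 4.19
endloop
endfacet
facet normal -0.905 0.359 -0.229
outer loop
vertex -3.114 -0.945 3.882
vertex -2.598 -0.407 2.685
vertex -3.295 -1.652 3.487
endloop
endfacet
facet normal -0.217 -0.852 -0.476
outer loop
vertex -2.778 -1.115 2.29
vertex -1.566 -1.595 2.598
vertex -3.295 -1.652 3.487
endloop
endfacet
facet normal -0.905 0.358 -0.230
outer loop
vertex -3.295 -1.652 3.487
vertex -2.598 -0.407 2.685
vertex -2.778 -1.115 2.29
endloop
endfacet
facet normal 0.366 0.381 -0.849
outer loop
vertex -2.778 -1.115 2.29
vertex -1.385 -0.888 2.993
vertex -1.566 -1.595 2.598
endloop
endfacet
facet normal 0.366 0.381 -0.849
outer loop
vertex -2.598 -0.407 2.685
vertex -1.385 -0.888 2.993
vertex -2.778 -1.115 2.29
endloop
endfacet

endsolid
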